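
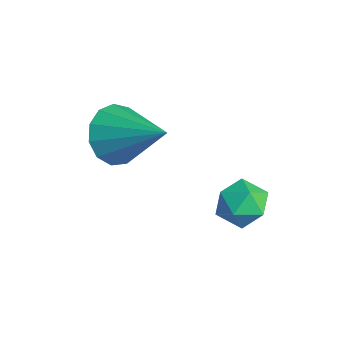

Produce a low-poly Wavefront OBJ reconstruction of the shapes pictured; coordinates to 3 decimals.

v 2.208 1.738 -1.014
v 2.956 1.75 -1.325
v 2.524 0.69 -0.295
v 3.272 0.702 -0.606
v 3.033 1.289 -0.101
v 2.838 1.937 -0.546
v 2.642 0.503 -1.074
v 2.447 1.151 -1.519
v 3.224 0.987 -1.362
v 3.466 1.472 -0.761
v 2.014 0.968 -0.859
v 2.256 1.453 -0.258
v -0.338 -1.006 0.416
v 0.3 -1.441 -0.202
v 1.198 -0.214 1.444
v 0.188 -0.94 -0.42
v -0.092 -0.46 -0.372
v -0.449 -0.153 -0.074
v -0.772 -0.116 0.38
v -0.956 -0.362 0.845
v -0.945 -0.813 1.174
v -0.74 -1.324 1.263
v -0.408 -1.734 1.083
v -0.054 -1.913 0.691
v 0.21 -1.804 0.212
f 1 12 6
f 1 6 2
f 1 2 8
f 1 8 11
f 1 11 12
f 2 6 10
f 6 12 5
f 12 11 3
f 11 8 7
f 8 2 9
f 4 10 5
f 4 5 3
f 4 3 7
f 4 7 9
f 4 9 10
f 5 10 6
f 3 5 12
f 7 3 11
f 9 7 8
f 10 9 2
f 14 13 16
f 14 16 15
f 16 13 17
f 16 17 15
f 17 13 18
f 17 18 15
f 18 13 19
f 18 19 15
f 19 13 20
f 19 20 15
f 20 13 21
f 20 21 15
f 21 13 22
f 21 22 15
f 22 13 23
f 22 23 15
f 23 13 24
f 23 24 15
f 24 13 25
f 24 25 15
f 25 13 14
f 25 14 15



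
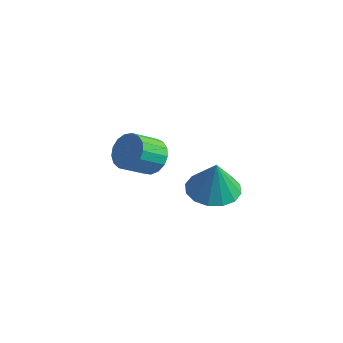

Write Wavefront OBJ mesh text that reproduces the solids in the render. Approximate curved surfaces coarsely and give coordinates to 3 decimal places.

v 1.976 -0.694 1.11
v 2.87 -1.295 0.941
v 2.204 -0.806 2.71
v 3.052 -0.761 0.952
v 2.947 -0.209 1.006
v 2.581 0.212 1.087
v 2.053 0.391 1.175
v 1.505 0.28 1.245
v 1.083 -0.093 1.279
v 0.9 -0.627 1.268
v 1.005 -1.178 1.214
v 1.371 -1.6 1.133
v 1.899 -1.779 1.045
v 2.447 -1.667 0.975
v -2.245 0.837 -0.002
v -1.682 1.117 0.628
v -2.072 0.042 1.453
v -2.635 -0.237 0.822
v -2.046 1.319 0.719
v -2.436 0.244 1.544
v -2.455 1.411 0.645
v -2.845 0.336 1.47
v -2.816 1.371 0.423
v -3.207 0.296 1.248
v -3.047 1.209 0.103
v -3.437 0.134 0.928
v -3.093 0.962 -0.241
v -3.483 -0.113 0.584
v -2.945 0.687 -0.53
v -3.336 -0.388 0.295
v -2.637 0.446 -0.699
v -3.027 -0.629 0.126
v -2.239 0.294 -0.707
v -2.629 -0.781 0.117
v -1.842 0.267 -0.555
v -2.232 -0.807 0.27
v -1.538 0.371 -0.276
v -1.928 -0.704 0.549
v -1.395 0.582 0.066
v -1.785 -0.493 0.891
v -1.447 0.851 0.392
v -1.837 -0.224 1.217
f 2 1 4
f 2 4 3
f 4 1 5
f 4 5 3
f 5 1 6
f 5 6 3
f 6 1 7
f 6 7 3
f 7 1 8
f 7 8 3
f 8 1 9
f 8 9 3
f 9 1 10
f 9 10 3
f 10 1 11
f 10 11 3
f 11 1 12
f 11 12 3
f 12 1 13
f 12 13 3
f 13 1 14
f 13 14 3
f 14 1 2
f 14 2 3
f 16 15 19
f 16 19 17
f 17 19 20
f 17 20 18
f 19 15 21
f 19 21 20
f 20 21 22
f 20 22 18
f 21 15 23
f 21 23 22
f 22 23 24
f 22 24 18
f 23 15 25
f 23 25 24
f 24 25 26
f 24 26 18
f 25 15 27
f 25 27 26
f 26 27 28
f 26 28 18
f 27 15 29
f 27 29 28
f 28 29 30
f 28 30 18
f 29 15 31
f 29 31 30
f 30 31 32
f 30 32 18
f 31 15 33
f 31 33 32
f 32 33 34
f 32 34 18
f 33 15 35
f 33 35 34
f 34 35 36
f 34 36 18
f 35 15 37
f 35 37 36
f 36 37 38
f 36 38 18
f 37 15 39
f 37 39 38
f 38 39 40
f 38 40 18
f 39 15 41
f 39 41 40
f 40 41 42
f 40 42 18
f 41 15 16
f 41 16 42
f 42 16 17
f 42 17 18



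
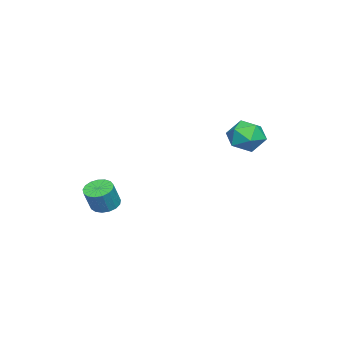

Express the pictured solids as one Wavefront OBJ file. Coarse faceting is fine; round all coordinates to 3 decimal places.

v -1.719 3.815 3.087
v -0.728 3.234 3.22
v -2.672 2.206 3.16
v -1.681 1.625 3.293
v -2.068 2.308 4.141
v -1.48 3.303 4.096
v -1.92 2.137 2.284
v -1.332 3.132 2.239
v -0.852 2.197 2.723
v -0.944 2.303 3.871
v -2.456 3.137 2.509
v -2.548 3.243 3.657
v 1.437 -3.872 -1.318
v 2.109 -4.163 -1.687
v 2.774 -4.299 -0.372
v 2.103 -4.008 -0.002
v 2.168 -3.775 -1.677
v 2.833 -3.912 -0.362
v 2.06 -3.409 -1.584
v 2.725 -3.546 -0.269
v 1.809 -3.149 -1.43
v 2.474 -3.286 -0.115
v 1.473 -3.055 -1.251
v 2.138 -3.192 0.064
v 1.129 -3.148 -1.086
v 1.794 -3.285 0.229
v 0.856 -3.406 -0.975
v 1.521 -3.543 0.34
v 0.715 -3.772 -0.942
v 1.381 -3.908 0.373
v 0.741 -4.16 -0.995
v 1.406 -4.296 0.32
v 0.926 -4.482 -1.122
v 1.591 -4.619 0.193
v 1.228 -4.664 -1.294
v 1.893 -4.801 0.021
v 1.578 -4.665 -1.471
v 2.243 -4.802 -0.156
v 1.896 -4.484 -1.613
v 2.561 -4.621 -0.298
f 1 12 6
f 1 6 2
f 1 2 8
f 1 8 11
f 1 11 12
f 2 6 10
f 6 12 5
f 12 11 3
f 11 8 7
f 8 2 9
f 4 10 5
f 4 5 3
f 4 3 7
f 4 7 9
f 4 9 10
f 5 10 6
f 3 5 12
f 7 3 11
f 9 7 8
f 10 9 2
f 14 13 17
f 14 17 15
f 15 17 18
f 15 18 16
f 17 13 19
f 17 19 18
f 18 19 20
f 18 20 16
f 19 13 21
f 19 21 20
f 20 21 22
f 20 22 16
f 21 13 23
f 21 23 22
f 22 23 24
f 22 24 16
f 23 13 25
f 23 25 24
f 24 25 26
f 24 26 16
f 25 13 27
f 25 27 26
f 26 27 28
f 26 28 16
f 27 13 29
f 27 29 28
f 28 29 30
f 28 30 16
f 29 13 31
f 29 31 30
f 30 31 32
f 30 32 16
f 31 13 33
f 31 33 32
f 32 33 34
f 32 34 16
f 33 13 35
f 33 35 34
f 34 35 36
f 34 36 16
f 35 13 37
f 35 37 36
f 36 37 38
f 36 38 16
f 37 13 39
f 37 39 38
f 38 39 40
f 38 40 16
f 39 13 14
f 39 14 40
f 40 14 15
f 40 15 16



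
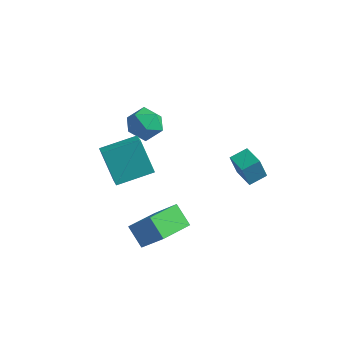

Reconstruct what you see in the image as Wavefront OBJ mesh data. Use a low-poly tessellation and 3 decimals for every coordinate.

v 2.955 2.312 -0.426
v 2.655 2.099 0.769
v 1.937 3.007 -0.558
v 1.637 2.794 0.637
v 3.463 3.106 -0.157
v 3.163 2.893 1.038
v 2.445 3.801 -0.289
v 2.145 3.588 0.906
v -1.554 -2.487 2.088
v -0.926 -3.273 2.741
v -2.544 -2.028 3.594
v -1.916 -2.814 4.247
v -0.324 -1.166 2.493
v 0.304 -1.952 3.146
v -1.314 -0.707 3.999
v -0.686 -1.493 4.652
v -0.266 -3.407 0.036
v 0.93 -3.505 1.471
v 0.19 -1.791 -0.233
v 1.386 -1.889 1.201
v 0.634 -3.791 -0.741
v 1.83 -3.889 0.693
v 1.09 -2.175 -1.011
v 2.286 -2.273 0.424
v -1.469 1.785 3.209
v -0.924 0.966 3.117
v -2.796 0.894 3.263
v -2.251 0.075 3.171
v -2.206 0.607 4.002
v -1.386 1.158 3.969
v -2.334 0.702 2.411
v -1.514 1.253 2.378
v -1.458 0.297 2.623
v -1.379 0.238 3.607
v -2.341 1.622 2.773
v -2.262 1.563 3.757
f 2 4 1
f 5 2 1
f 1 4 3
f 3 5 1
f 2 8 4
f 6 2 5
f 6 8 2
f 4 8 3
f 7 5 3
f 3 8 7
f 7 6 5
f 8 6 7
f 10 12 9
f 13 10 9
f 9 12 11
f 11 13 9
f 10 16 12
f 14 10 13
f 14 16 10
f 12 16 11
f 15 13 11
f 11 16 15
f 15 14 13
f 16 14 15
f 18 20 17
f 21 18 17
f 17 20 19
f 19 21 17
f 18 24 20
f 22 18 21
f 22 24 18
f 20 24 19
f 23 21 19
f 19 24 23
f 23 22 21
f 24 22 23
f 25 36 30
f 25 30 26
f 25 26 32
f 25 32 35
f 25 35 36
f 26 30 34
f 30 36 29
f 36 35 27
f 35 32 31
f 32 26 33
f 28 34 29
f 28 29 27
f 28 27 31
f 28 31 33
f 28 33 34
f 29 34 30
f 27 29 36
f 31 27 35
f 33 31 32
f 34 33 26



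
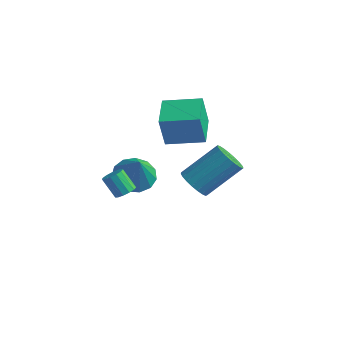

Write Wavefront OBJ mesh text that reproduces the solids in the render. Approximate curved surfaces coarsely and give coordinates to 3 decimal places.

v 0.111 -3.888 -1.844
v 0.412 -3.544 -1.596
v -0.27 -3.587 -0.708
v -0.571 -3.932 -0.956
v 0.211 -3.388 -1.742
v -0.471 -3.432 -0.855
v -0.021 -3.391 -1.921
v -0.703 -3.435 -1.033
v -0.211 -3.552 -2.075
v -0.893 -3.596 -1.188
v -0.299 -3.82 -2.156
v -0.981 -3.863 -1.268
v -0.257 -4.109 -2.137
v -0.939 -4.152 -1.25
v -0.098 -4.328 -2.026
v -0.78 -4.372 -1.138
v 0.128 -4.408 -1.856
v -0.554 -4.451 -0.969
v 0.348 -4.322 -1.683
v -0.334 -4.366 -0.796
v 0.493 -4.099 -1.561
v -0.189 -4.143 -0.673
v 0.517 -3.809 -1.528
v -0.165 -3.852 -0.641
v 2.146 -1.748 -1.644
v 2.875 -2.11 -1.742
v 3.763 -0.694 -0.374
v 3.034 -0.332 -0.276
v 2.879 -1.875 -1.989
v 3.767 -0.458 -0.621
v 2.757 -1.617 -2.176
v 3.644 -0.201 -0.808
v 2.528 -1.383 -2.271
v 3.416 0.034 -0.903
v 2.234 -1.211 -2.257
v 3.122 0.205 -0.889
v 1.924 -1.132 -2.138
v 2.812 0.284 -0.77
v 1.653 -1.16 -1.933
v 2.541 0.256 -0.565
v 1.467 -1.29 -1.678
v 2.355 0.127 -0.31
v 1.399 -1.498 -1.418
v 2.286 -0.082 -0.05
v 1.459 -1.75 -1.196
v 2.347 -0.334 0.172
v 1.639 -2.002 -1.052
v 2.526 -0.586 0.316
v 1.906 -2.21 -1.01
v 2.794 -0.793 0.358
v 2.215 -2.338 -1.078
v 3.102 -0.921 0.29
v 2.511 -2.364 -1.244
v 3.399 -0.947 0.124
v 2.745 -2.283 -1.479
v 3.633 -0.867 -0.111
v -2.028 -0.7 -3.592
v -1.317 -1.203 -4.141
v -1.212 -1.32 -1.968
v -1.104 -0.672 -4.046
v -1.184 -0.15 -3.806
v -1.532 0.198 -3.498
v -2.038 0.261 -3.22
v -2.54 0.018 -3.06
v -2.88 -0.452 -3.069
v -2.949 -1.001 -3.244
v -2.726 -1.455 -3.529
v -2.281 -1.668 -3.834
v -1.756 -1.575 -4.063
v -2.155 1.955 -1.563
v -2.253 1.622 0.091
v -0.597 2.929 -1.275
v -0.695 2.596 0.379
v -1.205 0.504 -1.799
v -1.303 0.171 -0.145
v 0.353 1.478 -1.511
v 0.255 1.145 0.143
f 2 1 5
f 2 5 3
f 3 5 6
f 3 6 4
f 5 1 7
f 5 7 6
f 6 7 8
f 6 8 4
f 7 1 9
f 7 9 8
f 8 9 10
f 8 10 4
f 9 1 11
f 9 11 10
f 10 11 12
f 10 12 4
f 11 1 13
f 11 13 12
f 12 13 14
f 12 14 4
f 13 1 15
f 13 15 14
f 14 15 16
f 14 16 4
f 15 1 17
f 15 17 16
f 16 17 18
f 16 18 4
f 17 1 19
f 17 19 18
f 18 19 20
f 18 20 4
f 19 1 21
f 19 21 20
f 20 21 22
f 20 22 4
f 21 1 23
f 21 23 22
f 22 23 24
f 22 24 4
f 23 1 2
f 23 2 24
f 24 2 3
f 24 3 4
f 26 25 29
f 26 29 27
f 27 29 30
f 27 30 28
f 29 25 31
f 29 31 30
f 30 31 32
f 30 32 28
f 31 25 33
f 31 33 32
f 32 33 34
f 32 34 28
f 33 25 35
f 33 35 34
f 34 35 36
f 34 36 28
f 35 25 37
f 35 37 36
f 36 37 38
f 36 38 28
f 37 25 39
f 37 39 38
f 38 39 40
f 38 40 28
f 39 25 41
f 39 41 40
f 40 41 42
f 40 42 28
f 41 25 43
f 41 43 42
f 42 43 44
f 42 44 28
f 43 25 45
f 43 45 44
f 44 45 46
f 44 46 28
f 45 25 47
f 45 47 46
f 46 47 48
f 46 48 28
f 47 25 49
f 47 49 48
f 48 49 50
f 48 50 28
f 49 25 51
f 49 51 50
f 50 51 52
f 50 52 28
f 51 25 53
f 51 53 52
f 52 53 54
f 52 54 28
f 53 25 55
f 53 55 54
f 54 55 56
f 54 56 28
f 55 25 26
f 55 26 56
f 56 26 27
f 56 27 28
f 58 57 60
f 58 60 59
f 60 57 61
f 60 61 59
f 61 57 62
f 61 62 59
f 62 57 63
f 62 63 59
f 63 57 64
f 63 64 59
f 64 57 65
f 64 65 59
f 65 57 66
f 65 66 59
f 66 57 67
f 66 67 59
f 67 57 68
f 67 68 59
f 68 57 69
f 68 69 59
f 69 57 58
f 69 58 59
f 71 73 70
f 74 71 70
f 70 73 72
f 72 74 70
f 71 77 73
f 75 71 74
f 75 77 71
f 73 77 72
f 76 74 72
f 72 77 76
f 76 75 74
f 77 75 76



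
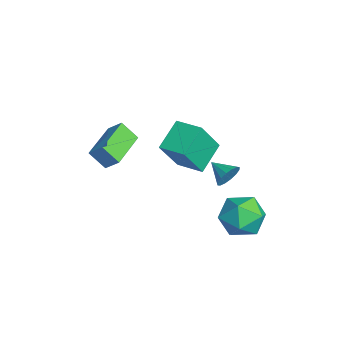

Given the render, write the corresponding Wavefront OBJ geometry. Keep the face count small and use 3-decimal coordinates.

v -1.307 2.813 -1.545
v -0.926 2.611 -1.019
v -2.153 2.227 -1.155
v -1.081 2.908 -0.91
v -1.297 3.179 -0.972
v -1.516 3.352 -1.187
v -1.678 3.38 -1.498
v -1.742 3.257 -1.821
v -1.688 3.014 -2.07
v -1.533 2.718 -2.179
v -1.317 2.446 -2.117
v -1.098 2.274 -1.902
v -0.936 2.245 -1.592
v -0.872 2.369 -1.268
v -1.823 1.395 0.851
v -1.231 0.469 2.582
v -0.845 2.271 0.985
v -0.253 1.345 2.716
v -0.847 0.435 0.004
v -0.255 -0.491 1.735
v 0.131 1.311 0.138
v 0.723 0.385 1.869
v -0.018 3.647 -2.069
v 1.105 3.72 -2.449
v -0.385 2.32 -3.411
v 0.738 2.393 -3.791
v 0.5 1.917 -2.729
v 0.726 2.737 -1.899
v -0.006 3.303 -3.961
v 0.22 4.123 -3.131
v 1.113 3.507 -3.618
v 1.425 2.651 -2.856
v -0.705 3.389 -3.004
v -0.393 2.533 -2.242
v -2.183 -2.474 -0.794
v -2.554 -3.131 0.033
v -3.919 -1.302 -0.643
v -4.291 -1.96 0.184
v -1.769 -1.94 -0.184
v -2.141 -2.598 0.643
v -3.506 -0.769 -0.033
v -3.877 -1.426 0.794
f 2 1 4
f 2 4 3
f 4 1 5
f 4 5 3
f 5 1 6
f 5 6 3
f 6 1 7
f 6 7 3
f 7 1 8
f 7 8 3
f 8 1 9
f 8 9 3
f 9 1 10
f 9 10 3
f 10 1 11
f 10 11 3
f 11 1 12
f 11 12 3
f 12 1 13
f 12 13 3
f 13 1 14
f 13 14 3
f 14 1 2
f 14 2 3
f 16 18 15
f 19 16 15
f 15 18 17
f 17 19 15
f 16 22 18
f 20 16 19
f 20 22 16
f 18 22 17
f 21 19 17
f 17 22 21
f 21 20 19
f 22 20 21
f 23 34 28
f 23 28 24
f 23 24 30
f 23 30 33
f 23 33 34
f 24 28 32
f 28 34 27
f 34 33 25
f 33 30 29
f 30 24 31
f 26 32 27
f 26 27 25
f 26 25 29
f 26 29 31
f 26 31 32
f 27 32 28
f 25 27 34
f 29 25 33
f 31 29 30
f 32 31 24
f 36 38 35
f 39 36 35
f 35 38 37
f 37 39 35
f 36 42 38
f 40 36 39
f 40 42 36
f 38 42 37
f 41 39 37
f 37 42 41
f 41 40 39
f 42 40 41



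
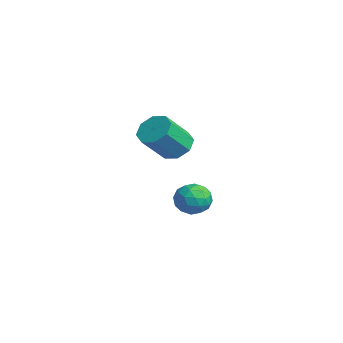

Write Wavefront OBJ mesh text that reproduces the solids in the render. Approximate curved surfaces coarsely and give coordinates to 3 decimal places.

v -1.374 1.715 1.666
v -0.794 1.53 1.301
v -0.445 0.56 2.35
v -1.026 0.745 2.714
v -0.7 1.938 1.648
v -0.352 0.968 2.696
v -1.002 2.215 2.005
v -0.653 1.245 3.053
v -1.521 2.2 2.163
v -1.173 1.23 3.212
v -1.955 1.9 2.03
v -1.606 0.93 3.079
v -2.048 1.492 1.684
v -1.7 0.522 2.732
v -1.747 1.215 1.327
v -1.398 0.245 2.375
v -1.227 1.23 1.168
v -0.879 0.26 2.217
v -3.198 3.737 -1.716
v -2.877 3.534 -2.371
v -3.583 2.586 -1.549
v -3.262 2.383 -2.204
v -2.829 2.573 -1.613
v -2.591 3.285 -1.716
v -3.869 2.835 -2.204
v -3.631 3.547 -2.307
v -3.292 2.977 -2.673
v -2.649 2.815 -2.308
v -3.811 3.305 -1.612
v -3.168 3.143 -1.247
v -3.004 3.736 -2.058
v -3.456 2.384 -1.862
v -3.201 2.495 -1.514
v -3.013 2.376 -1.899
v -2.835 3.59 -1.673
v -2.647 3.471 -2.059
v -2.618 2.906 -1.613
v -3.813 2.649 -1.861
v -3.625 2.53 -2.247
v -3.447 3.744 -2.021
v -3.259 3.625 -2.406
v -3.842 3.214 -2.307
v -3.059 3.29 -2.621
v -3.285 2.614 -2.522
v -3.642 2.879 -2.522
v -3.502 3.297 -2.583
v -2.681 3.195 -2.406
v -2.907 2.518 -2.308
v -2.652 2.63 -1.96
v -2.513 3.048 -2.021
v -2.925 2.867 -2.583
v -3.553 3.602 -1.612
v -3.779 2.925 -1.514
v -3.947 3.072 -1.899
v -3.808 3.49 -1.96
v -3.175 3.506 -1.398
v -3.401 2.83 -1.299
v -2.958 2.823 -1.337
v -2.818 3.241 -1.398
v -3.535 3.253 -1.337
f 2 1 5
f 2 5 3
f 3 5 6
f 3 6 4
f 5 1 7
f 5 7 6
f 6 7 8
f 6 8 4
f 7 1 9
f 7 9 8
f 8 9 10
f 8 10 4
f 9 1 11
f 9 11 10
f 10 11 12
f 10 12 4
f 11 1 13
f 11 13 12
f 12 13 14
f 12 14 4
f 13 1 15
f 13 15 14
f 14 15 16
f 14 16 4
f 15 1 17
f 15 17 16
f 16 17 18
f 16 18 4
f 17 1 2
f 17 2 18
f 18 2 3
f 18 3 4
f 19 56 35
f 56 30 59
f 35 59 24
f 56 59 35
f 19 35 31
f 35 24 36
f 31 36 20
f 35 36 31
f 19 31 40
f 31 20 41
f 40 41 26
f 31 41 40
f 19 40 52
f 40 26 55
f 52 55 29
f 40 55 52
f 19 52 56
f 52 29 60
f 56 60 30
f 52 60 56
f 20 36 47
f 36 24 50
f 47 50 28
f 36 50 47
f 24 59 37
f 59 30 58
f 37 58 23
f 59 58 37
f 30 60 57
f 60 29 53
f 57 53 21
f 60 53 57
f 29 55 54
f 55 26 42
f 54 42 25
f 55 42 54
f 26 41 46
f 41 20 43
f 46 43 27
f 41 43 46
f 22 48 34
f 48 28 49
f 34 49 23
f 48 49 34
f 22 34 32
f 34 23 33
f 32 33 21
f 34 33 32
f 22 32 39
f 32 21 38
f 39 38 25
f 32 38 39
f 22 39 44
f 39 25 45
f 44 45 27
f 39 45 44
f 22 44 48
f 44 27 51
f 48 51 28
f 44 51 48
f 23 49 37
f 49 28 50
f 37 50 24
f 49 50 37
f 21 33 57
f 33 23 58
f 57 58 30
f 33 58 57
f 25 38 54
f 38 21 53
f 54 53 29
f 38 53 54
f 27 45 46
f 45 25 42
f 46 42 26
f 45 42 46
f 28 51 47
f 51 27 43
f 47 43 20
f 51 43 47



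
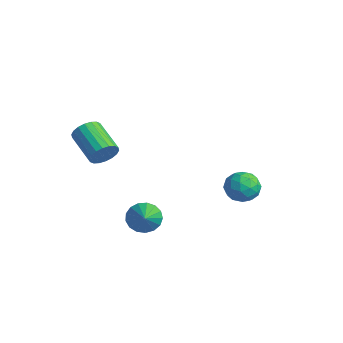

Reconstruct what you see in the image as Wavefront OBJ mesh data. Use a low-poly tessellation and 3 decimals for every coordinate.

v -0.258 -2.45 -2.208
v 0.112 -2.607 -2.841
v 0.978 -3.15 -1.312
v 0.231 -2.281 -2.751
v 0.238 -1.993 -2.536
v 0.132 -1.81 -2.246
v -0.064 -1.774 -1.948
v -0.304 -1.892 -1.709
v -0.534 -2.138 -1.584
v -0.701 -2.456 -1.603
v -0.766 -2.772 -1.76
v -0.715 -3.014 -2.02
v -0.559 -3.127 -2.323
v -0.334 -3.085 -2.6
v -0.092 -2.897 -2.787
v -0.721 3.475 -2.746
v -0.303 3.07 -2.139
v -1.557 2.41 -2.881
v -1.139 2.005 -2.274
v -1.605 2.679 -2.085
v -1.088 3.338 -2.002
v -0.772 2.142 -3.018
v -0.255 2.801 -2.935
v -0.334 2.247 -2.307
v -0.849 2.578 -1.731
v -1.011 2.902 -3.289
v -1.526 3.233 -2.713
v -0.438 3.366 -2.431
v -1.422 2.114 -2.589
v -1.696 2.51 -2.478
v -1.45 2.272 -2.121
v -0.9 3.523 -2.35
v -0.654 3.285 -1.994
v -1.42 3.055 -1.962
v -1.206 2.195 -3.026
v -0.96 1.957 -2.67
v -0.41 3.208 -2.899
v -0.164 2.97 -2.542
v -0.44 2.425 -3.058
v -0.211 2.644 -2.173
v -0.702 2.018 -2.252
v -0.487 2.099 -2.689
v -0.183 2.486 -2.641
v -0.514 2.839 -1.834
v -1.005 2.213 -1.913
v -1.279 2.609 -1.802
v -0.975 2.996 -1.753
v -0.532 2.355 -1.933
v -0.855 3.267 -3.107
v -1.346 2.641 -3.186
v -0.885 2.484 -3.267
v -0.581 2.871 -3.218
v -1.158 3.462 -2.768
v -1.649 2.836 -2.847
v -1.677 2.994 -2.379
v -1.373 3.381 -2.331
v -1.328 3.125 -3.087
v -2.943 -2.7 0.17
v -2.704 -2.336 0.692
v -4.218 -2.315 1.372
v -4.457 -2.68 0.85
v -2.789 -2.123 0.495
v -4.304 -2.102 1.175
v -2.905 -2.024 0.233
v -4.42 -2.004 0.913
v -3.029 -2.06 -0.041
v -4.543 -2.039 0.639
v -3.135 -2.222 -0.273
v -4.65 -2.201 0.407
v -3.204 -2.479 -0.417
v -4.718 -2.458 0.262
v -3.22 -2.78 -0.446
v -4.735 -2.759 0.234
v -3.182 -3.065 -0.352
v -4.696 -3.044 0.328
v -3.096 -3.278 -0.155
v -4.611 -3.257 0.525
v -2.98 -3.376 0.107
v -4.495 -3.356 0.787
v -2.857 -3.341 0.381
v -4.371 -3.32 1.061
v -2.75 -3.179 0.613
v -4.265 -3.158 1.293
v -2.682 -2.922 0.758
v -4.196 -2.901 1.437
v -2.665 -2.621 0.786
v -4.18 -2.6 1.466
f 2 1 4
f 2 4 3
f 4 1 5
f 4 5 3
f 5 1 6
f 5 6 3
f 6 1 7
f 6 7 3
f 7 1 8
f 7 8 3
f 8 1 9
f 8 9 3
f 9 1 10
f 9 10 3
f 10 1 11
f 10 11 3
f 11 1 12
f 11 12 3
f 12 1 13
f 12 13 3
f 13 1 14
f 13 14 3
f 14 1 15
f 14 15 3
f 15 1 2
f 15 2 3
f 16 53 32
f 53 27 56
f 32 56 21
f 53 56 32
f 16 32 28
f 32 21 33
f 28 33 17
f 32 33 28
f 16 28 37
f 28 17 38
f 37 38 23
f 28 38 37
f 16 37 49
f 37 23 52
f 49 52 26
f 37 52 49
f 16 49 53
f 49 26 57
f 53 57 27
f 49 57 53
f 17 33 44
f 33 21 47
f 44 47 25
f 33 47 44
f 21 56 34
f 56 27 55
f 34 55 20
f 56 55 34
f 27 57 54
f 57 26 50
f 54 50 18
f 57 50 54
f 26 52 51
f 52 23 39
f 51 39 22
f 52 39 51
f 23 38 43
f 38 17 40
f 43 40 24
f 38 40 43
f 19 45 31
f 45 25 46
f 31 46 20
f 45 46 31
f 19 31 29
f 31 20 30
f 29 30 18
f 31 30 29
f 19 29 36
f 29 18 35
f 36 35 22
f 29 35 36
f 19 36 41
f 36 22 42
f 41 42 24
f 36 42 41
f 19 41 45
f 41 24 48
f 45 48 25
f 41 48 45
f 20 46 34
f 46 25 47
f 34 47 21
f 46 47 34
f 18 30 54
f 30 20 55
f 54 55 27
f 30 55 54
f 22 35 51
f 35 18 50
f 51 50 26
f 35 50 51
f 24 42 43
f 42 22 39
f 43 39 23
f 42 39 43
f 25 48 44
f 48 24 40
f 44 40 17
f 48 40 44
f 59 58 62
f 59 62 60
f 60 62 63
f 60 63 61
f 62 58 64
f 62 64 63
f 63 64 65
f 63 65 61
f 64 58 66
f 64 66 65
f 65 66 67
f 65 67 61
f 66 58 68
f 66 68 67
f 67 68 69
f 67 69 61
f 68 58 70
f 68 70 69
f 69 70 71
f 69 71 61
f 70 58 72
f 70 72 71
f 71 72 73
f 71 73 61
f 72 58 74
f 72 74 73
f 73 74 75
f 73 75 61
f 74 58 76
f 74 76 75
f 75 76 77
f 75 77 61
f 76 58 78
f 76 78 77
f 77 78 79
f 77 79 61
f 78 58 80
f 78 80 79
f 79 80 81
f 79 81 61
f 80 58 82
f 80 82 81
f 81 82 83
f 81 83 61
f 82 58 84
f 82 84 83
f 83 84 85
f 83 85 61
f 84 58 86
f 84 86 85
f 85 86 87
f 85 87 61
f 86 58 59
f 86 59 87
f 87 59 60
f 87 60 61



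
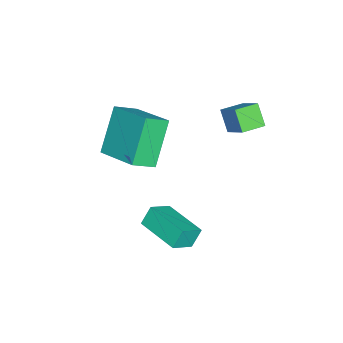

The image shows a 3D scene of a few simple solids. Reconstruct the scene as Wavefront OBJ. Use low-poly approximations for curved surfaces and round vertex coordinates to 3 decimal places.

v 1.043 1.121 0.612
v 0.609 0.718 1.355
v 0.376 1.737 0.558
v -0.058 1.335 1.301
v 1.618 1.805 1.319
v 1.184 1.403 2.062
v 0.951 2.422 1.265
v 0.517 2.019 2.008
v 2.001 -3.216 -0.966
v 0.797 -3.117 0.603
v 1.376 -2.584 -1.485
v 0.172 -2.485 0.084
v 2.988 -1.695 -0.304
v 1.784 -1.596 1.265
v 2.363 -1.063 -0.823
v 1.159 -0.964 0.746
v 3.405 -1.258 -3.149
v 3.047 -1.018 -2.464
v 2.662 -0.82 -3.692
v 2.303 -0.58 -3.007
v 4.297 0.2 -3.193
v 3.938 0.44 -2.508
v 3.553 0.638 -3.736
v 3.195 0.878 -3.051
f 2 4 1
f 5 2 1
f 1 4 3
f 3 5 1
f 2 8 4
f 6 2 5
f 6 8 2
f 4 8 3
f 7 5 3
f 3 8 7
f 7 6 5
f 8 6 7
f 10 12 9
f 13 10 9
f 9 12 11
f 11 13 9
f 10 16 12
f 14 10 13
f 14 16 10
f 12 16 11
f 15 13 11
f 11 16 15
f 15 14 13
f 16 14 15
f 18 20 17
f 21 18 17
f 17 20 19
f 19 21 17
f 18 24 20
f 22 18 21
f 22 24 18
f 20 24 19
f 23 21 19
f 19 24 23
f 23 22 21
f 24 22 23



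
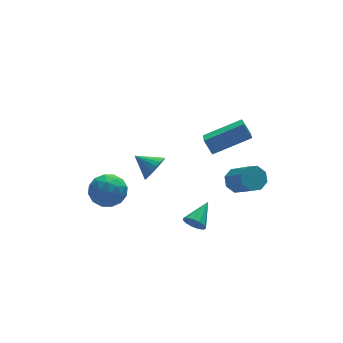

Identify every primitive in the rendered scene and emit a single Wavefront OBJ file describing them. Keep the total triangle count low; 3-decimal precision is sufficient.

v 1.918 -1.481 2.185
v 1.397 -3.056 3.111
v 1.66 -0.983 2.888
v 1.139 -2.558 3.814
v 3.901 -1.642 3.026
v 3.38 -3.217 3.952
v 3.643 -1.144 3.729
v 3.122 -2.719 4.655
v 0.92 -1.858 -3.142
v 1.356 -2.056 -3.581
v 2 -0.902 -2.498
v 1.187 -1.767 -3.727
v 0.933 -1.506 -3.688
v 0.675 -1.357 -3.475
v 0.494 -1.367 -3.157
v 0.449 -1.533 -2.833
v 0.553 -1.803 -2.608
v 0.773 -2.09 -2.552
v 1.041 -2.303 -2.684
v 1.269 -2.375 -2.96
v 1.387 -2.283 -3.295
v 3.443 -1.291 -0.864
v 3.807 -0.795 -0.401
v 4.142 -2.113 0.747
v 3.777 -2.609 0.284
v 3.232 -0.836 -0.28
v 3.566 -2.154 0.868
v 2.78 -1.143 -0.501
v 3.115 -2.461 0.647
v 2.716 -1.537 -0.935
v 3.051 -2.855 0.214
v 3.078 -1.787 -1.327
v 3.413 -3.105 -0.179
v 3.654 -1.746 -1.448
v 3.988 -3.064 -0.3
v 4.105 -1.439 -1.227
v 4.44 -2.757 -0.079
v 4.169 -1.045 -0.794
v 4.504 -2.363 0.355
v -3.072 1.973 -1.576
v -2.235 1.52 -1.081
v -3.165 0.62 -2.659
v -2.328 0.167 -2.164
v -3.27 0.251 -1.657
v -3.213 1.088 -0.988
v -2.187 1.052 -2.752
v -2.13 1.889 -2.083
v -1.689 0.951 -1.807
v -2.358 0.455 -1.131
v -3.042 1.685 -2.609
v -3.711 1.189 -1.933
v -2.645 1.865 -1.234
v -2.755 0.275 -2.506
v -3.308 0.324 -2.209
v -2.817 0.058 -1.918
v -3.22 1.611 -1.179
v -2.728 1.345 -0.888
v -3.336 0.599 -1.227
v -2.672 0.795 -2.852
v -2.18 0.529 -2.561
v -2.583 2.082 -1.822
v -2.092 1.816 -1.531
v -2.064 1.541 -2.513
v -1.833 1.264 -1.37
v -1.887 0.469 -2.006
v -1.804 0.99 -2.351
v -1.771 1.481 -1.958
v -2.226 0.973 -0.972
v -2.281 0.178 -1.608
v -2.834 0.228 -1.311
v -2.8 0.719 -0.918
v -1.905 0.639 -1.399
v -3.119 1.962 -2.132
v -3.174 1.167 -2.768
v -2.6 1.421 -2.822
v -2.566 1.912 -2.429
v -3.513 1.671 -1.734
v -3.567 0.876 -2.37
v -3.629 0.659 -1.782
v -3.596 1.15 -1.389
v -3.495 1.501 -2.341
v -0.982 -1.398 1.351
v -0.389 -1.188 1.862
v -1.758 -0.562 1.909
v -0.342 -0.96 1.586
v -0.421 -0.819 1.264
v -0.612 -0.793 0.959
v -0.876 -0.887 0.732
v -1.16 -1.082 0.627
v -1.41 -1.339 0.666
v -1.574 -1.608 0.841
v -1.621 -1.836 1.116
v -1.542 -1.977 1.439
v -1.351 -2.003 1.743
v -1.087 -1.909 1.971
v -0.803 -1.714 2.075
v -0.553 -1.457 2.036
f 2 4 1
f 5 2 1
f 1 4 3
f 3 5 1
f 2 8 4
f 6 2 5
f 6 8 2
f 4 8 3
f 7 5 3
f 3 8 7
f 7 6 5
f 8 6 7
f 10 9 12
f 10 12 11
f 12 9 13
f 12 13 11
f 13 9 14
f 13 14 11
f 14 9 15
f 14 15 11
f 15 9 16
f 15 16 11
f 16 9 17
f 16 17 11
f 17 9 18
f 17 18 11
f 18 9 19
f 18 19 11
f 19 9 20
f 19 20 11
f 20 9 21
f 20 21 11
f 21 9 10
f 21 10 11
f 23 22 26
f 23 26 24
f 24 26 27
f 24 27 25
f 26 22 28
f 26 28 27
f 27 28 29
f 27 29 25
f 28 22 30
f 28 30 29
f 29 30 31
f 29 31 25
f 30 22 32
f 30 32 31
f 31 32 33
f 31 33 25
f 32 22 34
f 32 34 33
f 33 34 35
f 33 35 25
f 34 22 36
f 34 36 35
f 35 36 37
f 35 37 25
f 36 22 38
f 36 38 37
f 37 38 39
f 37 39 25
f 38 22 23
f 38 23 39
f 39 23 24
f 39 24 25
f 40 77 56
f 77 51 80
f 56 80 45
f 77 80 56
f 40 56 52
f 56 45 57
f 52 57 41
f 56 57 52
f 40 52 61
f 52 41 62
f 61 62 47
f 52 62 61
f 40 61 73
f 61 47 76
f 73 76 50
f 61 76 73
f 40 73 77
f 73 50 81
f 77 81 51
f 73 81 77
f 41 57 68
f 57 45 71
f 68 71 49
f 57 71 68
f 45 80 58
f 80 51 79
f 58 79 44
f 80 79 58
f 51 81 78
f 81 50 74
f 78 74 42
f 81 74 78
f 50 76 75
f 76 47 63
f 75 63 46
f 76 63 75
f 47 62 67
f 62 41 64
f 67 64 48
f 62 64 67
f 43 69 55
f 69 49 70
f 55 70 44
f 69 70 55
f 43 55 53
f 55 44 54
f 53 54 42
f 55 54 53
f 43 53 60
f 53 42 59
f 60 59 46
f 53 59 60
f 43 60 65
f 60 46 66
f 65 66 48
f 60 66 65
f 43 65 69
f 65 48 72
f 69 72 49
f 65 72 69
f 44 70 58
f 70 49 71
f 58 71 45
f 70 71 58
f 42 54 78
f 54 44 79
f 78 79 51
f 54 79 78
f 46 59 75
f 59 42 74
f 75 74 50
f 59 74 75
f 48 66 67
f 66 46 63
f 67 63 47
f 66 63 67
f 49 72 68
f 72 48 64
f 68 64 41
f 72 64 68
f 83 82 85
f 83 85 84
f 85 82 86
f 85 86 84
f 86 82 87
f 86 87 84
f 87 82 88
f 87 88 84
f 88 82 89
f 88 89 84
f 89 82 90
f 89 90 84
f 90 82 91
f 90 91 84
f 91 82 92
f 91 92 84
f 92 82 93
f 92 93 84
f 93 82 94
f 93 94 84
f 94 82 95
f 94 95 84
f 95 82 96
f 95 96 84
f 96 82 97
f 96 97 84
f 97 82 83
f 97 83 84



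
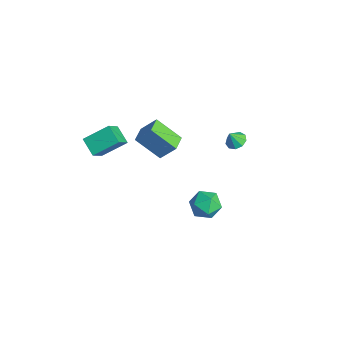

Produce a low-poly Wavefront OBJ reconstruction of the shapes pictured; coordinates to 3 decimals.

v -0.005 3.326 1.224
v 0.685 3.419 1.295
v -0.035 2.874 2.116
v 0.45 3.794 1.477
v 0.001 3.95 1.54
v -0.45 3.814 1.456
v -0.693 3.449 1.263
v -0.613 3.026 1.052
v -0.249 2.744 0.921
v 0.229 2.734 0.933
v 0.598 3 1.08
v -4.13 0.517 -2.258
v -5.299 -0.661 -0.906
v -3.517 1.335 -1.015
v -4.685 0.158 0.337
v -3.235 -0.278 -2.177
v -4.403 -1.455 -0.825
v -2.621 0.541 -0.934
v -3.79 -0.637 0.418
v 3.587 0.247 0.866
v 4.566 0.138 0.469
v 3.194 -1.338 0.331
v 4.173 -1.447 -0.066
v 4.027 -1.41 0.986
v 4.27 -0.43 1.316
v 3.49 -0.77 -0.516
v 3.733 0.21 -0.186
v 4.506 -0.491 -0.385
v 4.838 -0.886 0.543
v 2.922 -0.314 0.257
v 3.254 -0.709 1.185
v -3.564 -4.037 -0.486
v -4.721 -4.19 0.153
v -3.252 -2.443 0.461
v -4.408 -2.596 1.1
v -2.732 -4.964 0.8
v -3.888 -5.117 1.439
v -2.419 -3.37 1.747
v -3.576 -3.523 2.386
f 2 1 4
f 2 4 3
f 4 1 5
f 4 5 3
f 5 1 6
f 5 6 3
f 6 1 7
f 6 7 3
f 7 1 8
f 7 8 3
f 8 1 9
f 8 9 3
f 9 1 10
f 9 10 3
f 10 1 11
f 10 11 3
f 11 1 2
f 11 2 3
f 13 15 12
f 16 13 12
f 12 15 14
f 14 16 12
f 13 19 15
f 17 13 16
f 17 19 13
f 15 19 14
f 18 16 14
f 14 19 18
f 18 17 16
f 19 17 18
f 20 31 25
f 20 25 21
f 20 21 27
f 20 27 30
f 20 30 31
f 21 25 29
f 25 31 24
f 31 30 22
f 30 27 26
f 27 21 28
f 23 29 24
f 23 24 22
f 23 22 26
f 23 26 28
f 23 28 29
f 24 29 25
f 22 24 31
f 26 22 30
f 28 26 27
f 29 28 21
f 33 35 32
f 36 33 32
f 32 35 34
f 34 36 32
f 33 39 35
f 37 33 36
f 37 39 33
f 35 39 34
f 38 36 34
f 34 39 38
f 38 37 36
f 39 37 38



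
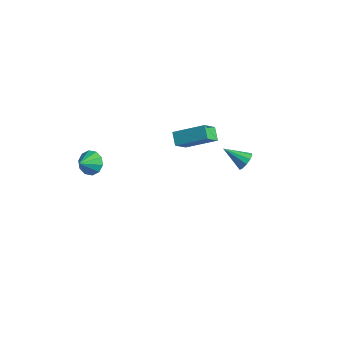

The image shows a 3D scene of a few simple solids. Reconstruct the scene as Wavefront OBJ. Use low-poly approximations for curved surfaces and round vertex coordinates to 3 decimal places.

v 3.069 2.349 0.128
v 3.419 2.317 0.627
v 1.931 1.791 0.892
v 3.251 2.655 0.624
v 3.014 2.876 0.431
v 2.798 2.896 0.123
v 2.685 2.707 -0.183
v 2.719 2.381 -0.37
v 2.887 2.044 -0.367
v 3.124 1.823 -0.175
v 3.341 1.803 0.134
v 3.453 1.992 0.44
v -2.231 2.377 -2.313
v -2.86 2.806 -1.816
v -2.35 3.37 -3.321
v -2.979 3.799 -2.823
v -0.781 3.461 -1.417
v -1.41 3.89 -0.919
v -0.9 4.454 -2.424
v -1.529 4.883 -1.927
v -3.03 -3.359 -0.136
v -2.291 -3.151 0.05
v -2.95 -4.261 0.556
v -2.592 -2.935 0.367
v -3.061 -2.88 0.492
v -3.518 -3.009 0.377
v -3.788 -3.271 0.066
v -3.769 -3.567 -0.322
v -3.467 -3.783 -0.639
v -2.998 -3.837 -0.764
v -2.541 -3.709 -0.649
v -2.271 -3.447 -0.338
f 2 1 4
f 2 4 3
f 4 1 5
f 4 5 3
f 5 1 6
f 5 6 3
f 6 1 7
f 6 7 3
f 7 1 8
f 7 8 3
f 8 1 9
f 8 9 3
f 9 1 10
f 9 10 3
f 10 1 11
f 10 11 3
f 11 1 12
f 11 12 3
f 12 1 2
f 12 2 3
f 14 16 13
f 17 14 13
f 13 16 15
f 15 17 13
f 14 20 16
f 18 14 17
f 18 20 14
f 16 20 15
f 19 17 15
f 15 20 19
f 19 18 17
f 20 18 19
f 22 21 24
f 22 24 23
f 24 21 25
f 24 25 23
f 25 21 26
f 25 26 23
f 26 21 27
f 26 27 23
f 27 21 28
f 27 28 23
f 28 21 29
f 28 29 23
f 29 21 30
f 29 30 23
f 30 21 31
f 30 31 23
f 31 21 32
f 31 32 23
f 32 21 22
f 32 22 23



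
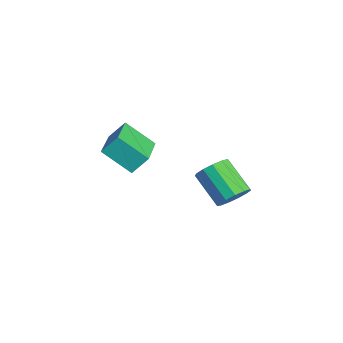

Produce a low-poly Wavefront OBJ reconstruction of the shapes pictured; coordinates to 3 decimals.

v -2.283 -3.878 2.887
v -2.226 -3.261 3.594
v -1.713 -2.873 1.963
v -1.656 -2.256 2.669
v -0.524 -4.504 3.291
v -0.467 -3.887 3.997
v 0.046 -3.499 2.366
v 0.103 -2.882 3.073
v -2.744 1.09 -1.636
v -2.208 0.976 -1.094
v -3.401 0.375 -0.043
v -3.936 0.49 -0.584
v -2.358 1.378 -1.035
v -3.551 0.778 0.017
v -2.631 1.69 -1.166
v -3.824 1.089 -0.114
v -2.939 1.811 -1.446
v -4.132 1.21 -0.394
v -3.185 1.703 -1.787
v -4.378 1.102 -0.735
v -3.291 1.401 -2.08
v -4.484 0.8 -1.028
v -3.223 1 -2.231
v -4.416 0.399 -1.18
v -3.003 0.628 -2.194
v -4.196 0.027 -1.142
v -2.701 0.403 -1.98
v -3.893 -0.198 -0.928
v -2.412 0.396 -1.656
v -3.604 -0.205 -0.604
v -2.228 0.609 -1.326
v -3.421 0.009 -0.274
f 2 4 1
f 5 2 1
f 1 4 3
f 3 5 1
f 2 8 4
f 6 2 5
f 6 8 2
f 4 8 3
f 7 5 3
f 3 8 7
f 7 6 5
f 8 6 7
f 10 9 13
f 10 13 11
f 11 13 14
f 11 14 12
f 13 9 15
f 13 15 14
f 14 15 16
f 14 16 12
f 15 9 17
f 15 17 16
f 16 17 18
f 16 18 12
f 17 9 19
f 17 19 18
f 18 19 20
f 18 20 12
f 19 9 21
f 19 21 20
f 20 21 22
f 20 22 12
f 21 9 23
f 21 23 22
f 22 23 24
f 22 24 12
f 23 9 25
f 23 25 24
f 24 25 26
f 24 26 12
f 25 9 27
f 25 27 26
f 26 27 28
f 26 28 12
f 27 9 29
f 27 29 28
f 28 29 30
f 28 30 12
f 29 9 31
f 29 31 30
f 30 31 32
f 30 32 12
f 31 9 10
f 31 10 32
f 32 10 11
f 32 11 12



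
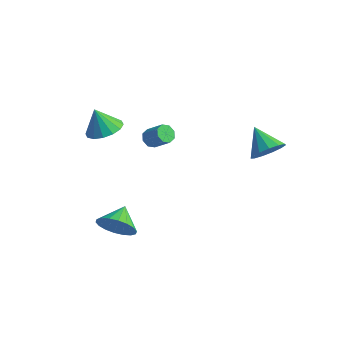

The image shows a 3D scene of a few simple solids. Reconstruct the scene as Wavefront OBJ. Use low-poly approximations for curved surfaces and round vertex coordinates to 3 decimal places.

v -2.869 -1.517 1.353
v -2.339 -2.354 1.55
v -3.431 -1.563 2.667
v -2.029 -1.96 1.697
v -1.944 -1.447 1.751
v -2.107 -0.953 1.698
v -2.474 -0.61 1.553
v -2.947 -0.51 1.354
v -3.399 -0.681 1.155
v -3.71 -1.075 1.009
v -3.795 -1.588 0.955
v -3.632 -2.082 1.008
v -3.265 -2.425 1.153
v -2.792 -2.524 1.351
v 3.954 3.005 -0.377
v 4.289 2.495 0.402
v 2.726 3.595 0.537
v 4.541 2.993 0.419
v 4.607 3.494 0.184
v 4.465 3.84 -0.23
v 4.16 3.922 -0.69
v 3.791 3.712 -1.051
v 3.473 3.278 -1.198
v 3.307 2.757 -1.085
v 3.347 2.316 -0.747
v 3.58 2.093 -0.291
v 3.931 2.16 0.137
v -0.86 -3.463 -4
v -0.092 -3.587 -3.237
v -1.18 -2.237 -3.48
v 0.148 -3.371 -3.598
v 0.19 -3.174 -4.039
v 0.023 -3.033 -4.472
v -0.319 -2.978 -4.812
v -0.768 -3.019 -4.991
v -1.235 -3.148 -4.974
v -1.629 -3.339 -4.763
v -1.869 -3.555 -4.402
v -1.911 -3.753 -3.961
v -1.744 -3.893 -3.528
v -1.402 -3.948 -3.188
v -0.953 -3.908 -3.009
v -0.486 -3.779 -3.026
v -3.36 3.206 -3.159
v -2.978 3 -3.574
v -2.019 3.008 -2.696
v -2.4 3.214 -2.281
v -2.994 3.459 -3.561
v -2.034 3.467 -2.684
v -3.223 3.77 -3.313
v -2.264 3.778 -2.436
v -3.533 3.75 -2.974
v -2.573 3.758 -2.097
v -3.741 3.412 -2.744
v -2.782 3.42 -1.866
v -3.726 2.953 -2.756
v -2.766 2.961 -1.879
v -3.496 2.642 -3.004
v -2.537 2.65 -2.127
v -3.187 2.662 -3.343
v -2.227 2.67 -2.466
f 2 1 4
f 2 4 3
f 4 1 5
f 4 5 3
f 5 1 6
f 5 6 3
f 6 1 7
f 6 7 3
f 7 1 8
f 7 8 3
f 8 1 9
f 8 9 3
f 9 1 10
f 9 10 3
f 10 1 11
f 10 11 3
f 11 1 12
f 11 12 3
f 12 1 13
f 12 13 3
f 13 1 14
f 13 14 3
f 14 1 2
f 14 2 3
f 16 15 18
f 16 18 17
f 18 15 19
f 18 19 17
f 19 15 20
f 19 20 17
f 20 15 21
f 20 21 17
f 21 15 22
f 21 22 17
f 22 15 23
f 22 23 17
f 23 15 24
f 23 24 17
f 24 15 25
f 24 25 17
f 25 15 26
f 25 26 17
f 26 15 27
f 26 27 17
f 27 15 16
f 27 16 17
f 29 28 31
f 29 31 30
f 31 28 32
f 31 32 30
f 32 28 33
f 32 33 30
f 33 28 34
f 33 34 30
f 34 28 35
f 34 35 30
f 35 28 36
f 35 36 30
f 36 28 37
f 36 37 30
f 37 28 38
f 37 38 30
f 38 28 39
f 38 39 30
f 39 28 40
f 39 40 30
f 40 28 41
f 40 41 30
f 41 28 42
f 41 42 30
f 42 28 43
f 42 43 30
f 43 28 29
f 43 29 30
f 45 44 48
f 45 48 46
f 46 48 49
f 46 49 47
f 48 44 50
f 48 50 49
f 49 50 51
f 49 51 47
f 50 44 52
f 50 52 51
f 51 52 53
f 51 53 47
f 52 44 54
f 52 54 53
f 53 54 55
f 53 55 47
f 54 44 56
f 54 56 55
f 55 56 57
f 55 57 47
f 56 44 58
f 56 58 57
f 57 58 59
f 57 59 47
f 58 44 60
f 58 60 59
f 59 60 61
f 59 61 47
f 60 44 45
f 60 45 61
f 61 45 46
f 61 46 47



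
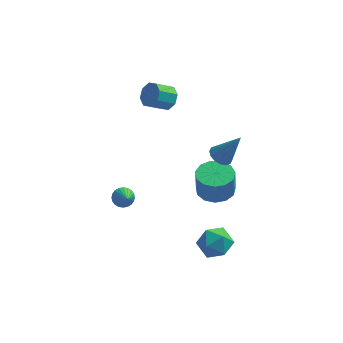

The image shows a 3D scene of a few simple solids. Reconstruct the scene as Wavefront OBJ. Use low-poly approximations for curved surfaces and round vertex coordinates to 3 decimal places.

v -3.147 -0.919 -2.148
v -2.759 -0.532 -1.882
v -2.773 -2.061 -1.032
v -2.96 -0.483 -1.765
v -3.19 -0.501 -1.707
v -3.414 -0.583 -1.715
v -3.596 -0.716 -1.79
v -3.711 -0.88 -1.919
v -3.739 -1.05 -2.083
v -3.678 -1.2 -2.257
v -3.535 -1.307 -2.415
v -3.333 -1.356 -2.532
v -3.103 -1.338 -2.59
v -2.88 -1.256 -2.582
v -2.697 -1.123 -2.507
v -2.583 -0.959 -2.378
v -2.555 -0.789 -2.214
v -2.616 -0.639 -2.039
v 1.879 -0.971 2.007
v 2.393 -1.285 1.692
v 2.861 -0.989 3.633
v 2.46 -0.941 1.656
v 2.371 -0.605 1.713
v 2.151 -0.367 1.85
v 1.857 -0.291 2.028
v 1.569 -0.397 2.201
v 1.364 -0.656 2.322
v 1.297 -1 2.358
v 1.386 -1.336 2.301
v 1.607 -1.574 2.164
v 1.9 -1.65 1.986
v 2.188 -1.544 1.813
v 1.637 -0.775 -1.144
v 2.59 -1.165 -1.141
v 2.556 -1.236 0.307
v 1.603 -0.845 0.304
v 2.649 -0.589 -1.111
v 2.616 -0.659 0.337
v 2.387 -0.071 -1.092
v 2.354 -0.142 0.356
v 1.887 0.223 -1.089
v 1.853 0.152 0.359
v 1.307 0.2 -1.104
v 1.274 0.13 0.344
v 0.832 -0.132 -1.131
v 0.799 -0.202 0.317
v 0.613 -0.668 -1.163
v 0.579 -0.739 0.285
v 0.718 -1.238 -1.188
v 0.684 -1.309 0.26
v 1.115 -1.661 -1.199
v 1.082 -1.732 0.248
v 1.678 -1.803 -1.193
v 1.644 -1.873 0.255
v 2.228 -1.618 -1.171
v 2.194 -1.689 0.276
v -1.133 2.484 3.229
v -0.83 2.822 3.851
v -1.704 2.315 4.553
v -2.007 1.976 3.931
v -1.237 3.157 3.587
v -2.111 2.65 4.289
v -1.583 3.098 3.114
v -2.456 2.591 3.815
v -1.665 2.679 2.708
v -2.539 2.171 3.409
v -1.436 2.145 2.607
v -2.31 1.638 3.309
v -1.029 1.81 2.871
v -1.903 1.303 3.573
v -0.684 1.869 3.345
v -1.557 1.362 4.046
v -0.601 2.289 3.751
v -1.475 1.781 4.452
v 1.279 -2.32 -3.214
v 2.181 -2.39 -3.708
v 1.419 -3.91 -2.732
v 2.321 -3.98 -3.226
v 2.241 -3.397 -2.38
v 2.154 -2.414 -2.678
v 1.446 -3.886 -3.762
v 1.359 -2.903 -4.06
v 2.284 -3.358 -4.047
v 2.775 -3.056 -3.193
v 0.825 -3.244 -3.247
v 1.316 -2.942 -2.393
f 2 1 4
f 2 4 3
f 4 1 5
f 4 5 3
f 5 1 6
f 5 6 3
f 6 1 7
f 6 7 3
f 7 1 8
f 7 8 3
f 8 1 9
f 8 9 3
f 9 1 10
f 9 10 3
f 10 1 11
f 10 11 3
f 11 1 12
f 11 12 3
f 12 1 13
f 12 13 3
f 13 1 14
f 13 14 3
f 14 1 15
f 14 15 3
f 15 1 16
f 15 16 3
f 16 1 17
f 16 17 3
f 17 1 18
f 17 18 3
f 18 1 2
f 18 2 3
f 20 19 22
f 20 22 21
f 22 19 23
f 22 23 21
f 23 19 24
f 23 24 21
f 24 19 25
f 24 25 21
f 25 19 26
f 25 26 21
f 26 19 27
f 26 27 21
f 27 19 28
f 27 28 21
f 28 19 29
f 28 29 21
f 29 19 30
f 29 30 21
f 30 19 31
f 30 31 21
f 31 19 32
f 31 32 21
f 32 19 20
f 32 20 21
f 34 33 37
f 34 37 35
f 35 37 38
f 35 38 36
f 37 33 39
f 37 39 38
f 38 39 40
f 38 40 36
f 39 33 41
f 39 41 40
f 40 41 42
f 40 42 36
f 41 33 43
f 41 43 42
f 42 43 44
f 42 44 36
f 43 33 45
f 43 45 44
f 44 45 46
f 44 46 36
f 45 33 47
f 45 47 46
f 46 47 48
f 46 48 36
f 47 33 49
f 47 49 48
f 48 49 50
f 48 50 36
f 49 33 51
f 49 51 50
f 50 51 52
f 50 52 36
f 51 33 53
f 51 53 52
f 52 53 54
f 52 54 36
f 53 33 55
f 53 55 54
f 54 55 56
f 54 56 36
f 55 33 34
f 55 34 56
f 56 34 35
f 56 35 36
f 58 57 61
f 58 61 59
f 59 61 62
f 59 62 60
f 61 57 63
f 61 63 62
f 62 63 64
f 62 64 60
f 63 57 65
f 63 65 64
f 64 65 66
f 64 66 60
f 65 57 67
f 65 67 66
f 66 67 68
f 66 68 60
f 67 57 69
f 67 69 68
f 68 69 70
f 68 70 60
f 69 57 71
f 69 71 70
f 70 71 72
f 70 72 60
f 71 57 73
f 71 73 72
f 72 73 74
f 72 74 60
f 73 57 58
f 73 58 74
f 74 58 59
f 74 59 60
f 75 86 80
f 75 80 76
f 75 76 82
f 75 82 85
f 75 85 86
f 76 80 84
f 80 86 79
f 86 85 77
f 85 82 81
f 82 76 83
f 78 84 79
f 78 79 77
f 78 77 81
f 78 81 83
f 78 83 84
f 79 84 80
f 77 79 86
f 81 77 85
f 83 81 82
f 84 83 76



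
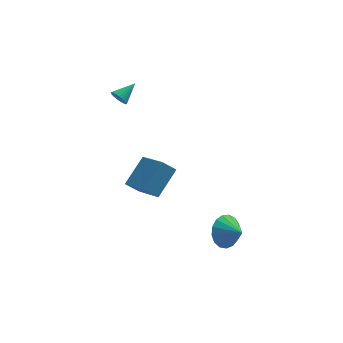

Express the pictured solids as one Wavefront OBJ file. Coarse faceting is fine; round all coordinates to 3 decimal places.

v -1.583 1.603 3.228
v -1.31 1.648 2.753
v -0.677 2.277 3.812
v -1.435 1.823 2.746
v -1.583 1.963 2.813
v -1.73 2.049 2.942
v -1.855 2.067 3.116
v -1.939 2.015 3.306
v -1.968 1.899 3.485
v -1.939 1.739 3.625
v -1.855 1.558 3.704
v -1.73 1.384 3.711
v -1.582 1.243 3.644
v -1.435 1.157 3.514
v -1.31 1.139 3.341
v -1.226 1.192 3.15
v -1.197 1.307 2.972
v -1.226 1.467 2.832
v 0.21 -0.742 -2.971
v -0.532 -0.804 -2.244
v -0.659 0.794 -3.727
v -1.4 0.733 -3
v 1.26 0.427 -1.8
v 0.519 0.366 -1.073
v 0.392 1.964 -2.556
v -0.35 1.902 -1.829
v 3.399 -3.307 -3.818
v 4.032 -3.233 -4.627
v 4.121 -4.053 -3.322
v 4.189 -2.879 -4.323
v 4.164 -2.623 -3.902
v 3.965 -2.523 -3.462
v 3.636 -2.603 -3.104
v 3.253 -2.845 -2.909
v 2.903 -3.192 -2.923
v 2.667 -3.566 -3.141
v 2.599 -3.88 -3.515
v 2.714 -4.063 -3.958
v 2.986 -4.073 -4.369
v 3.353 -3.908 -4.654
v 3.73 -3.605 -4.747
f 2 1 4
f 2 4 3
f 4 1 5
f 4 5 3
f 5 1 6
f 5 6 3
f 6 1 7
f 6 7 3
f 7 1 8
f 7 8 3
f 8 1 9
f 8 9 3
f 9 1 10
f 9 10 3
f 10 1 11
f 10 11 3
f 11 1 12
f 11 12 3
f 12 1 13
f 12 13 3
f 13 1 14
f 13 14 3
f 14 1 15
f 14 15 3
f 15 1 16
f 15 16 3
f 16 1 17
f 16 17 3
f 17 1 18
f 17 18 3
f 18 1 2
f 18 2 3
f 20 22 19
f 23 20 19
f 19 22 21
f 21 23 19
f 20 26 22
f 24 20 23
f 24 26 20
f 22 26 21
f 25 23 21
f 21 26 25
f 25 24 23
f 26 24 25
f 28 27 30
f 28 30 29
f 30 27 31
f 30 31 29
f 31 27 32
f 31 32 29
f 32 27 33
f 32 33 29
f 33 27 34
f 33 34 29
f 34 27 35
f 34 35 29
f 35 27 36
f 35 36 29
f 36 27 37
f 36 37 29
f 37 27 38
f 37 38 29
f 38 27 39
f 38 39 29
f 39 27 40
f 39 40 29
f 40 27 41
f 40 41 29
f 41 27 28
f 41 28 29



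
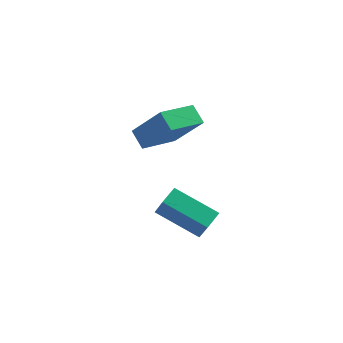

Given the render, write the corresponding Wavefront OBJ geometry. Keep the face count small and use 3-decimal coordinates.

v 1.734 -1.273 1.192
v 1.248 -0.643 1.781
v 2.93 0.046 0.767
v 2.444 0.676 1.356
v 2.956 -1.856 2.824
v 2.47 -1.226 3.413
v 4.152 -0.537 2.399
v 3.666 0.093 2.988
v 2.262 -1.674 -2.446
v 2.633 -2.247 -1.327
v 2.674 -0.864 -2.168
v 3.045 -1.437 -1.05
v 4.135 -2.303 -3.39
v 4.506 -2.876 -2.272
v 4.547 -1.493 -3.113
v 4.918 -2.066 -1.994
f 2 4 1
f 5 2 1
f 1 4 3
f 3 5 1
f 2 8 4
f 6 2 5
f 6 8 2
f 4 8 3
f 7 5 3
f 3 8 7
f 7 6 5
f 8 6 7
f 10 12 9
f 13 10 9
f 9 12 11
f 11 13 9
f 10 16 12
f 14 10 13
f 14 16 10
f 12 16 11
f 15 13 11
f 11 16 15
f 15 14 13
f 16 14 15



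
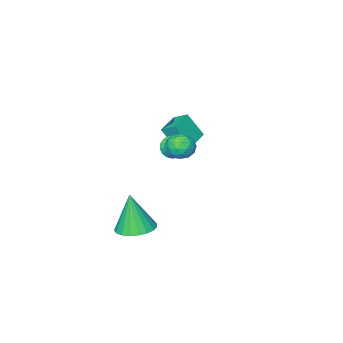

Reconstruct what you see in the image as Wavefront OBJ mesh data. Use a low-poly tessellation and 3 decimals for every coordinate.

v -1.691 -0.712 0.641
v -1.033 -0.743 0.435
v -1.429 0.472 1.299
v -1.168 -0.587 0.208
v -1.407 -0.455 0.066
v -1.702 -0.375 0.039
v -1.995 -0.361 0.13
v -2.228 -0.417 0.323
v -2.354 -0.531 0.579
v -2.349 -0.681 0.846
v -2.213 -0.837 1.074
v -1.975 -0.969 1.215
v -1.68 -1.049 1.242
v -1.387 -1.063 1.151
v -1.154 -1.007 0.958
v -1.028 -0.893 0.703
v -4.264 -2.674 -0.635
v -4.508 -1.897 -0.145
v -3.089 -2.179 -0.833
v -3.333 -1.403 -0.343
v -3.767 -3.337 0.663
v -4.011 -2.561 1.153
v -2.592 -2.843 0.465
v -2.836 -2.066 0.955
v -0.533 2.291 3.059
v 0.027 2.753 3.307
v 0.293 1.647 2.393
v 0.853 2.109 2.641
v 0.512 1.624 3.128
v 0.001 2.022 3.54
v 0.319 2.378 2.16
v -0.192 2.776 2.572
v 0.553 2.807 2.751
v 0.673 2.341 3.35
v -0.353 2.059 2.35
v -0.233 1.593 2.949
v -0.326 2.579 3.242
v 0.646 1.821 2.458
v 0.445 1.536 2.745
v 0.775 1.808 2.89
v -0.341 2.149 3.379
v -0.012 2.421 3.524
v 0.274 1.757 3.419
v 0.332 1.979 2.176
v 0.661 2.251 2.321
v -0.455 2.592 2.81
v -0.125 2.864 2.955
v 0.046 2.643 2.281
v 0.313 2.882 3.061
v 0.799 2.503 2.669
v 0.485 2.661 2.387
v 0.184 2.895 2.629
v 0.383 2.608 3.413
v 0.869 2.23 3.021
v 0.669 1.945 3.307
v 0.368 2.179 3.549
v 0.693 2.64 3.086
v -0.549 2.17 2.679
v -0.063 1.792 2.287
v -0.048 2.221 2.151
v -0.349 2.455 2.393
v -0.479 1.897 3.031
v 0.007 1.518 2.639
v 0.136 1.505 3.071
v -0.165 1.739 3.313
v -0.373 1.76 2.614
v 0.532 -0.782 -4.22
v 1.394 -1.35 -4.345
v 0.568 -1.198 -2.08
v 1.556 -0.956 -4.271
v 1.541 -0.532 -4.188
v 1.351 -0.151 -4.111
v 1.02 0.121 -4.052
v 0.605 0.237 -4.022
v 0.176 0.177 -4.027
v -0.19 -0.049 -4.065
v -0.432 -0.402 -4.129
v -0.508 -0.82 -4.209
v -0.403 -1.232 -4.291
v -0.137 -1.565 -4.361
v 0.245 -1.764 -4.406
v 0.676 -1.792 -4.419
v 1.082 -1.646 -4.398
f 2 1 4
f 2 4 3
f 4 1 5
f 4 5 3
f 5 1 6
f 5 6 3
f 6 1 7
f 6 7 3
f 7 1 8
f 7 8 3
f 8 1 9
f 8 9 3
f 9 1 10
f 9 10 3
f 10 1 11
f 10 11 3
f 11 1 12
f 11 12 3
f 12 1 13
f 12 13 3
f 13 1 14
f 13 14 3
f 14 1 15
f 14 15 3
f 15 1 16
f 15 16 3
f 16 1 2
f 16 2 3
f 18 20 17
f 21 18 17
f 17 20 19
f 19 21 17
f 18 24 20
f 22 18 21
f 22 24 18
f 20 24 19
f 23 21 19
f 19 24 23
f 23 22 21
f 24 22 23
f 25 62 41
f 62 36 65
f 41 65 30
f 62 65 41
f 25 41 37
f 41 30 42
f 37 42 26
f 41 42 37
f 25 37 46
f 37 26 47
f 46 47 32
f 37 47 46
f 25 46 58
f 46 32 61
f 58 61 35
f 46 61 58
f 25 58 62
f 58 35 66
f 62 66 36
f 58 66 62
f 26 42 53
f 42 30 56
f 53 56 34
f 42 56 53
f 30 65 43
f 65 36 64
f 43 64 29
f 65 64 43
f 36 66 63
f 66 35 59
f 63 59 27
f 66 59 63
f 35 61 60
f 61 32 48
f 60 48 31
f 61 48 60
f 32 47 52
f 47 26 49
f 52 49 33
f 47 49 52
f 28 54 40
f 54 34 55
f 40 55 29
f 54 55 40
f 28 40 38
f 40 29 39
f 38 39 27
f 40 39 38
f 28 38 45
f 38 27 44
f 45 44 31
f 38 44 45
f 28 45 50
f 45 31 51
f 50 51 33
f 45 51 50
f 28 50 54
f 50 33 57
f 54 57 34
f 50 57 54
f 29 55 43
f 55 34 56
f 43 56 30
f 55 56 43
f 27 39 63
f 39 29 64
f 63 64 36
f 39 64 63
f 31 44 60
f 44 27 59
f 60 59 35
f 44 59 60
f 33 51 52
f 51 31 48
f 52 48 32
f 51 48 52
f 34 57 53
f 57 33 49
f 53 49 26
f 57 49 53
f 68 67 70
f 68 70 69
f 70 67 71
f 70 71 69
f 71 67 72
f 71 72 69
f 72 67 73
f 72 73 69
f 73 67 74
f 73 74 69
f 74 67 75
f 74 75 69
f 75 67 76
f 75 76 69
f 76 67 77
f 76 77 69
f 77 67 78
f 77 78 69
f 78 67 79
f 78 79 69
f 79 67 80
f 79 80 69
f 80 67 81
f 80 81 69
f 81 67 82
f 81 82 69
f 82 67 83
f 82 83 69
f 83 67 68
f 83 68 69



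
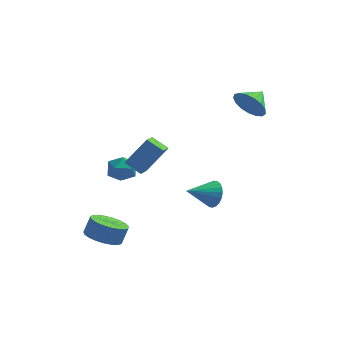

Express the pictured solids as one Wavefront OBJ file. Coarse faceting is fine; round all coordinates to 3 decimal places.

v 3.151 3.47 2.196
v 3.455 2.971 3.068
v 3.749 4.51 2.584
v 3.825 2.879 2.742
v 4.042 2.923 2.29
v 4.054 3.092 1.817
v 3.859 3.348 1.431
v 3.503 3.632 1.22
v 3.065 3.879 1.233
v 2.647 4.033 1.466
v 2.345 4.057 1.867
v 2.227 3.947 2.343
v 2.321 3.728 2.786
v 2.605 3.45 3.093
v 3.014 3.177 3.195
v 1.688 0.004 -2.579
v 2.157 -0.154 -1.875
v 0.352 -0.764 -1.861
v 2.025 0.146 -1.8
v 1.842 0.423 -1.844
v 1.635 0.637 -1.999
v 1.436 0.755 -2.243
v 1.276 0.758 -2.537
v 1.179 0.647 -2.839
v 1.159 0.438 -3.1
v 1.219 0.162 -3.282
v 1.351 -0.137 -3.357
v 1.534 -0.415 -3.314
v 1.741 -0.629 -3.158
v 1.939 -0.746 -2.915
v 2.1 -0.75 -2.62
v 2.197 -0.638 -2.319
v 2.217 -0.429 -2.057
v -3.709 -2.866 -4.397
v -2.743 -2.679 -4.791
v -2.445 -2.248 -3.858
v -3.411 -2.434 -3.463
v -2.957 -2.308 -4.894
v -2.66 -1.877 -3.961
v -3.301 -2.033 -4.911
v -3.004 -1.602 -3.978
v -3.716 -1.902 -4.839
v -3.419 -1.471 -3.906
v -4.13 -1.938 -4.691
v -3.832 -1.507 -3.758
v -4.47 -2.135 -4.492
v -4.173 -1.703 -3.559
v -4.679 -2.457 -4.276
v -4.382 -2.026 -3.343
v -4.721 -2.85 -4.081
v -4.423 -2.419 -3.148
v -4.587 -3.246 -3.941
v -4.289 -2.815 -3.008
v -4.301 -3.576 -3.879
v -4.004 -3.145 -2.946
v -3.913 -3.783 -3.907
v -3.616 -3.352 -2.974
v -3.49 -3.832 -4.02
v -3.192 -3.401 -3.087
v -3.104 -3.713 -4.197
v -2.807 -3.282 -3.264
v -2.823 -3.448 -4.41
v -2.526 -3.017 -3.476
v -2.695 -3.082 -4.619
v -2.398 -2.651 -3.686
v -3.309 3.521 -3.005
v -3.412 2.297 -2.332
v -2.195 4.236 -1.533
v -2.298 3.013 -0.86
v -2.362 3.147 -3.54
v -2.465 1.924 -2.867
v -1.248 3.863 -2.068
v -1.351 2.639 -1.395
v -4.345 3.517 -3.881
v -3.868 3.894 -3.17
v -3.532 2.246 -3.75
v -3.055 2.623 -3.039
v -3.958 2.402 -2.932
v -4.46 3.187 -3.012
v -2.94 2.953 -3.908
v -3.442 3.738 -3.988
v -2.999 3.546 -3.186
v -3.629 3.205 -2.583
v -3.771 2.935 -4.337
v -4.401 2.594 -3.734
f 2 1 4
f 2 4 3
f 4 1 5
f 4 5 3
f 5 1 6
f 5 6 3
f 6 1 7
f 6 7 3
f 7 1 8
f 7 8 3
f 8 1 9
f 8 9 3
f 9 1 10
f 9 10 3
f 10 1 11
f 10 11 3
f 11 1 12
f 11 12 3
f 12 1 13
f 12 13 3
f 13 1 14
f 13 14 3
f 14 1 15
f 14 15 3
f 15 1 2
f 15 2 3
f 17 16 19
f 17 19 18
f 19 16 20
f 19 20 18
f 20 16 21
f 20 21 18
f 21 16 22
f 21 22 18
f 22 16 23
f 22 23 18
f 23 16 24
f 23 24 18
f 24 16 25
f 24 25 18
f 25 16 26
f 25 26 18
f 26 16 27
f 26 27 18
f 27 16 28
f 27 28 18
f 28 16 29
f 28 29 18
f 29 16 30
f 29 30 18
f 30 16 31
f 30 31 18
f 31 16 32
f 31 32 18
f 32 16 33
f 32 33 18
f 33 16 17
f 33 17 18
f 35 34 38
f 35 38 36
f 36 38 39
f 36 39 37
f 38 34 40
f 38 40 39
f 39 40 41
f 39 41 37
f 40 34 42
f 40 42 41
f 41 42 43
f 41 43 37
f 42 34 44
f 42 44 43
f 43 44 45
f 43 45 37
f 44 34 46
f 44 46 45
f 45 46 47
f 45 47 37
f 46 34 48
f 46 48 47
f 47 48 49
f 47 49 37
f 48 34 50
f 48 50 49
f 49 50 51
f 49 51 37
f 50 34 52
f 50 52 51
f 51 52 53
f 51 53 37
f 52 34 54
f 52 54 53
f 53 54 55
f 53 55 37
f 54 34 56
f 54 56 55
f 55 56 57
f 55 57 37
f 56 34 58
f 56 58 57
f 57 58 59
f 57 59 37
f 58 34 60
f 58 60 59
f 59 60 61
f 59 61 37
f 60 34 62
f 60 62 61
f 61 62 63
f 61 63 37
f 62 34 64
f 62 64 63
f 63 64 65
f 63 65 37
f 64 34 35
f 64 35 65
f 65 35 36
f 65 36 37
f 67 69 66
f 70 67 66
f 66 69 68
f 68 70 66
f 67 73 69
f 71 67 70
f 71 73 67
f 69 73 68
f 72 70 68
f 68 73 72
f 72 71 70
f 73 71 72
f 74 85 79
f 74 79 75
f 74 75 81
f 74 81 84
f 74 84 85
f 75 79 83
f 79 85 78
f 85 84 76
f 84 81 80
f 81 75 82
f 77 83 78
f 77 78 76
f 77 76 80
f 77 80 82
f 77 82 83
f 78 83 79
f 76 78 85
f 80 76 84
f 82 80 81
f 83 82 75



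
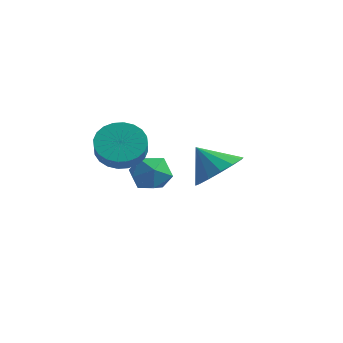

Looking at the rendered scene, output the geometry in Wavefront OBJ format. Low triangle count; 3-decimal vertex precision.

v -3.94 -2.972 0.937
v -3.124 -2.366 0.847
v -2.625 -2.942 1.494
v -3.44 -3.548 1.583
v -3.316 -2.193 1.149
v -2.817 -2.769 1.796
v -3.604 -2.139 1.42
v -3.104 -2.715 2.066
v -3.942 -2.211 1.616
v -3.443 -2.788 2.263
v -4.28 -2.399 1.709
v -3.781 -2.976 2.356
v -4.566 -2.675 1.685
v -4.067 -3.251 2.332
v -4.757 -2.996 1.546
v -4.258 -3.572 2.193
v -4.823 -3.313 1.315
v -4.324 -3.889 1.962
v -4.755 -3.578 1.026
v -4.256 -4.154 1.673
v -4.563 -3.751 0.724
v -4.064 -4.327 1.371
v -4.276 -3.805 0.454
v -3.776 -4.381 1.1
v -3.937 -3.732 0.257
v -3.438 -4.309 0.904
v -3.599 -3.544 0.164
v -3.1 -4.121 0.811
v -3.313 -3.269 0.188
v -2.814 -3.845 0.835
v -3.122 -2.948 0.327
v -2.623 -3.524 0.974
v -3.056 -2.631 0.558
v -2.557 -3.207 1.205
v -3.728 -0.431 -0.792
v -2.994 -1.061 -0.814
v -4.746 -1.619 -0.746
v -4.012 -2.249 -0.768
v -4.156 -1.702 0.016
v -3.527 -0.967 -0.012
v -4.213 -1.713 -1.548
v -3.584 -0.978 -1.576
v -3.294 -1.853 -1.281
v -3.259 -1.846 -0.315
v -4.481 -0.834 -1.245
v -4.446 -0.827 -0.279
v 0.556 -2.665 0.788
v 1.403 -2.937 1.418
v -0.336 -2.935 1.872
v 1.333 -2.382 1.498
v 1.055 -1.904 1.388
v 0.643 -1.63 1.117
v 0.208 -1.633 0.758
v -0.134 -1.912 0.407
v -0.291 -2.394 0.158
v -0.221 -2.948 0.078
v 0.057 -3.426 0.188
v 0.469 -3.701 0.459
v 0.904 -3.698 0.818
v 1.246 -3.418 1.169
f 2 1 5
f 2 5 3
f 3 5 6
f 3 6 4
f 5 1 7
f 5 7 6
f 6 7 8
f 6 8 4
f 7 1 9
f 7 9 8
f 8 9 10
f 8 10 4
f 9 1 11
f 9 11 10
f 10 11 12
f 10 12 4
f 11 1 13
f 11 13 12
f 12 13 14
f 12 14 4
f 13 1 15
f 13 15 14
f 14 15 16
f 14 16 4
f 15 1 17
f 15 17 16
f 16 17 18
f 16 18 4
f 17 1 19
f 17 19 18
f 18 19 20
f 18 20 4
f 19 1 21
f 19 21 20
f 20 21 22
f 20 22 4
f 21 1 23
f 21 23 22
f 22 23 24
f 22 24 4
f 23 1 25
f 23 25 24
f 24 25 26
f 24 26 4
f 25 1 27
f 25 27 26
f 26 27 28
f 26 28 4
f 27 1 29
f 27 29 28
f 28 29 30
f 28 30 4
f 29 1 31
f 29 31 30
f 30 31 32
f 30 32 4
f 31 1 33
f 31 33 32
f 32 33 34
f 32 34 4
f 33 1 2
f 33 2 34
f 34 2 3
f 34 3 4
f 35 46 40
f 35 40 36
f 35 36 42
f 35 42 45
f 35 45 46
f 36 40 44
f 40 46 39
f 46 45 37
f 45 42 41
f 42 36 43
f 38 44 39
f 38 39 37
f 38 37 41
f 38 41 43
f 38 43 44
f 39 44 40
f 37 39 46
f 41 37 45
f 43 41 42
f 44 43 36
f 48 47 50
f 48 50 49
f 50 47 51
f 50 51 49
f 51 47 52
f 51 52 49
f 52 47 53
f 52 53 49
f 53 47 54
f 53 54 49
f 54 47 55
f 54 55 49
f 55 47 56
f 55 56 49
f 56 47 57
f 56 57 49
f 57 47 58
f 57 58 49
f 58 47 59
f 58 59 49
f 59 47 60
f 59 60 49
f 60 47 48
f 60 48 49



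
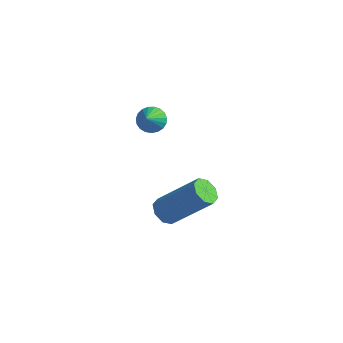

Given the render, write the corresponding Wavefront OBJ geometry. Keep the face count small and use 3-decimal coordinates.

v 0.208 3.158 0.646
v 0.672 3.453 0.752
v 0.512 2.402 1.414
v 0.52 3.545 0.903
v 0.315 3.57 1.009
v 0.091 3.524 1.053
v -0.113 3.415 1.026
v -0.261 3.261 0.933
v -0.329 3.09 0.791
v -0.303 2.93 0.624
v -0.189 2.809 0.46
v -0.006 2.749 0.329
v 0.213 2.76 0.252
v 0.432 2.839 0.244
v 0.612 2.974 0.305
v 0.722 3.14 0.425
v 0.743 3.31 0.583
v 0.911 2.931 -4.162
v 1.273 3.164 -4.58
v 2.692 3.722 -3.035
v 2.329 3.489 -2.618
v 0.974 3.471 -4.415
v 2.392 4.029 -2.871
v 0.637 3.462 -4.103
v 2.056 4.02 -2.558
v 0.461 3.141 -3.825
v 1.879 3.699 -2.281
v 0.548 2.698 -3.745
v 1.967 3.256 -2.2
v 0.848 2.391 -3.909
v 2.266 2.949 -2.365
v 1.184 2.4 -4.222
v 2.603 2.958 -2.677
v 1.361 2.721 -4.499
v 2.779 3.279 -2.955
f 2 1 4
f 2 4 3
f 4 1 5
f 4 5 3
f 5 1 6
f 5 6 3
f 6 1 7
f 6 7 3
f 7 1 8
f 7 8 3
f 8 1 9
f 8 9 3
f 9 1 10
f 9 10 3
f 10 1 11
f 10 11 3
f 11 1 12
f 11 12 3
f 12 1 13
f 12 13 3
f 13 1 14
f 13 14 3
f 14 1 15
f 14 15 3
f 15 1 16
f 15 16 3
f 16 1 17
f 16 17 3
f 17 1 2
f 17 2 3
f 19 18 22
f 19 22 20
f 20 22 23
f 20 23 21
f 22 18 24
f 22 24 23
f 23 24 25
f 23 25 21
f 24 18 26
f 24 26 25
f 25 26 27
f 25 27 21
f 26 18 28
f 26 28 27
f 27 28 29
f 27 29 21
f 28 18 30
f 28 30 29
f 29 30 31
f 29 31 21
f 30 18 32
f 30 32 31
f 31 32 33
f 31 33 21
f 32 18 34
f 32 34 33
f 33 34 35
f 33 35 21
f 34 18 19
f 34 19 35
f 35 19 20
f 35 20 21



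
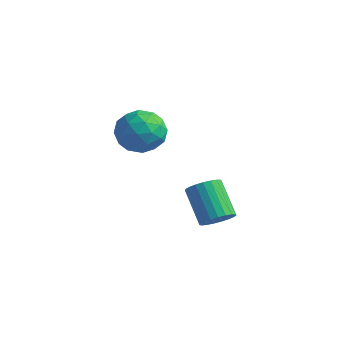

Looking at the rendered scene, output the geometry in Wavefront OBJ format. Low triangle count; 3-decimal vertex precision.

v 2.853 1.082 -2.08
v 3.264 1.402 -1.825
v 2.358 1.817 -0.885
v 1.947 1.498 -1.14
v 3.171 1.558 -1.984
v 2.265 1.973 -1.044
v 3.022 1.631 -2.159
v 2.117 2.047 -1.219
v 2.845 1.61 -2.321
v 1.939 2.025 -1.381
v 2.668 1.497 -2.441
v 1.763 1.912 -1.501
v 2.524 1.313 -2.499
v 1.618 1.728 -1.558
v 2.436 1.089 -2.484
v 1.531 1.504 -1.544
v 2.421 0.863 -2.399
v 1.515 1.278 -1.459
v 2.48 0.676 -2.26
v 1.574 1.091 -1.319
v 2.604 0.559 -2.089
v 1.698 0.974 -1.148
v 2.77 0.532 -1.917
v 1.865 0.947 -0.976
v 2.951 0.601 -1.773
v 2.046 1.016 -0.832
v 3.115 0.753 -1.682
v 2.21 1.168 -0.741
v 3.234 0.961 -1.66
v 2.328 1.377 -0.72
v 3.286 1.191 -1.711
v 2.381 1.606 -0.77
v -1.414 2.525 0.362
v -0.531 2.528 0.364
v -1.409 1.472 -0.604
v -0.526 1.475 -0.602
v -0.968 1.192 0.108
v -0.971 1.843 0.705
v -0.969 2.157 -0.945
v -0.972 2.808 -0.348
v -0.256 2.301 -0.444
v -0.255 1.704 0.207
v -1.685 2.296 -0.447
v -1.684 1.699 0.204
v -0.973 2.619 0.448
v -0.967 1.381 -0.688
v -1.227 1.214 -0.27
v -0.708 1.216 -0.269
v -1.232 2.216 0.648
v -0.713 2.218 0.649
v -0.97 1.432 0.499
v -1.227 1.782 -0.889
v -0.708 1.784 -0.888
v -1.232 2.784 0.029
v -0.713 2.786 0.03
v -0.97 2.568 -0.739
v -0.292 2.487 -0.026
v -0.289 1.868 -0.594
v -0.549 2.269 -0.795
v -0.551 2.652 -0.445
v -0.292 2.136 0.357
v -0.289 1.517 -0.211
v -0.549 1.351 0.206
v -0.551 1.733 0.557
v -0.13 2.003 -0.118
v -1.651 2.483 -0.029
v -1.648 1.864 -0.597
v -1.389 2.267 -0.797
v -1.391 2.649 -0.446
v -1.651 2.132 0.354
v -1.648 1.513 -0.214
v -1.389 1.348 0.205
v -1.391 1.731 0.555
v -1.81 1.997 -0.122
f 2 1 5
f 2 5 3
f 3 5 6
f 3 6 4
f 5 1 7
f 5 7 6
f 6 7 8
f 6 8 4
f 7 1 9
f 7 9 8
f 8 9 10
f 8 10 4
f 9 1 11
f 9 11 10
f 10 11 12
f 10 12 4
f 11 1 13
f 11 13 12
f 12 13 14
f 12 14 4
f 13 1 15
f 13 15 14
f 14 15 16
f 14 16 4
f 15 1 17
f 15 17 16
f 16 17 18
f 16 18 4
f 17 1 19
f 17 19 18
f 18 19 20
f 18 20 4
f 19 1 21
f 19 21 20
f 20 21 22
f 20 22 4
f 21 1 23
f 21 23 22
f 22 23 24
f 22 24 4
f 23 1 25
f 23 25 24
f 24 25 26
f 24 26 4
f 25 1 27
f 25 27 26
f 26 27 28
f 26 28 4
f 27 1 29
f 27 29 28
f 28 29 30
f 28 30 4
f 29 1 31
f 29 31 30
f 30 31 32
f 30 32 4
f 31 1 2
f 31 2 32
f 32 2 3
f 32 3 4
f 33 70 49
f 70 44 73
f 49 73 38
f 70 73 49
f 33 49 45
f 49 38 50
f 45 50 34
f 49 50 45
f 33 45 54
f 45 34 55
f 54 55 40
f 45 55 54
f 33 54 66
f 54 40 69
f 66 69 43
f 54 69 66
f 33 66 70
f 66 43 74
f 70 74 44
f 66 74 70
f 34 50 61
f 50 38 64
f 61 64 42
f 50 64 61
f 38 73 51
f 73 44 72
f 51 72 37
f 73 72 51
f 44 74 71
f 74 43 67
f 71 67 35
f 74 67 71
f 43 69 68
f 69 40 56
f 68 56 39
f 69 56 68
f 40 55 60
f 55 34 57
f 60 57 41
f 55 57 60
f 36 62 48
f 62 42 63
f 48 63 37
f 62 63 48
f 36 48 46
f 48 37 47
f 46 47 35
f 48 47 46
f 36 46 53
f 46 35 52
f 53 52 39
f 46 52 53
f 36 53 58
f 53 39 59
f 58 59 41
f 53 59 58
f 36 58 62
f 58 41 65
f 62 65 42
f 58 65 62
f 37 63 51
f 63 42 64
f 51 64 38
f 63 64 51
f 35 47 71
f 47 37 72
f 71 72 44
f 47 72 71
f 39 52 68
f 52 35 67
f 68 67 43
f 52 67 68
f 41 59 60
f 59 39 56
f 60 56 40
f 59 56 60
f 42 65 61
f 65 41 57
f 61 57 34
f 65 57 61



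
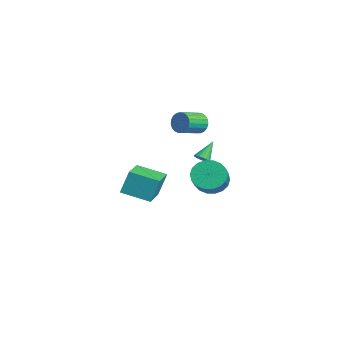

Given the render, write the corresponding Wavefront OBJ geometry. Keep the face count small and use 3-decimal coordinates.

v -1.219 0.649 0.03
v -0.931 0.384 0.402
v -1.801 1.531 1.11
v -0.783 0.562 0.336
v -0.722 0.757 0.21
v -0.759 0.931 0.048
v -0.887 1.049 -0.117
v -1.081 1.088 -0.253
v -1.303 1.04 -0.333
v -1.508 0.915 -0.342
v -1.656 0.737 -0.276
v -1.717 0.542 -0.15
v -1.68 0.368 0.012
v -1.551 0.25 0.177
v -1.357 0.211 0.314
v -1.136 0.259 0.394
v 2.103 0.232 -0.069
v 2.761 0.257 -0.913
v 4.375 -0.407 0.326
v 3.717 -0.432 1.169
v 2.804 0.696 -0.732
v 4.417 0.031 0.506
v 2.707 1.043 -0.421
v 4.32 0.378 0.818
v 2.491 1.229 -0.039
v 4.104 0.564 1.199
v 2.198 1.218 0.336
v 3.812 0.553 1.575
v 1.887 1.012 0.631
v 3.5 0.347 1.87
v 1.618 0.651 0.787
v 3.231 -0.014 2.026
v 1.445 0.207 0.774
v 3.059 -0.457 2.013
v 1.403 -0.231 0.594
v 3.016 -0.896 1.832
v 1.5 -0.578 0.282
v 3.113 -1.243 1.521
v 1.716 -0.764 -0.099
v 3.329 -1.429 1.139
v 2.008 -0.753 -0.475
v 3.622 -1.418 0.764
v 2.32 -0.547 -0.77
v 3.933 -1.212 0.469
v 2.589 -0.186 -0.926
v 4.202 -0.851 0.313
v -5.379 -2.829 -3.727
v -5.449 -2.233 -2.094
v -4.396 -1.181 -4.287
v -4.465 -0.584 -2.654
v -3.475 -3.816 -3.286
v -3.544 -3.219 -1.653
v -2.491 -2.167 -3.846
v -2.561 -1.571 -2.213
v -1.529 0.55 2.889
v -1.278 0.903 3.538
v -0.641 -0.437 4.02
v -0.891 -0.79 3.371
v -1.571 0.796 3.628
v -0.934 -0.544 4.11
v -1.857 0.646 3.59
v -1.219 -0.693 4.072
v -2.085 0.48 3.431
v -1.448 -0.859 3.913
v -2.218 0.326 3.178
v -1.58 -1.013 3.66
v -2.231 0.211 2.875
v -1.594 -1.129 3.358
v -2.123 0.154 2.575
v -1.486 -1.186 3.057
v -1.912 0.166 2.328
v -1.275 -1.174 2.811
v -1.635 0.244 2.179
v -0.998 -1.096 2.662
v -1.339 0.375 2.153
v -0.702 -0.965 2.635
v -1.076 0.536 2.253
v -0.439 -0.804 2.736
v -0.892 0.7 2.464
v -0.255 -0.64 2.946
v -0.817 0.837 2.748
v -0.18 -0.502 3.23
v -0.866 0.925 3.056
v -0.229 -0.414 3.539
v -1.029 0.949 3.336
v -0.392 -0.391 3.818
f 2 1 4
f 2 4 3
f 4 1 5
f 4 5 3
f 5 1 6
f 5 6 3
f 6 1 7
f 6 7 3
f 7 1 8
f 7 8 3
f 8 1 9
f 8 9 3
f 9 1 10
f 9 10 3
f 10 1 11
f 10 11 3
f 11 1 12
f 11 12 3
f 12 1 13
f 12 13 3
f 13 1 14
f 13 14 3
f 14 1 15
f 14 15 3
f 15 1 16
f 15 16 3
f 16 1 2
f 16 2 3
f 18 17 21
f 18 21 19
f 19 21 22
f 19 22 20
f 21 17 23
f 21 23 22
f 22 23 24
f 22 24 20
f 23 17 25
f 23 25 24
f 24 25 26
f 24 26 20
f 25 17 27
f 25 27 26
f 26 27 28
f 26 28 20
f 27 17 29
f 27 29 28
f 28 29 30
f 28 30 20
f 29 17 31
f 29 31 30
f 30 31 32
f 30 32 20
f 31 17 33
f 31 33 32
f 32 33 34
f 32 34 20
f 33 17 35
f 33 35 34
f 34 35 36
f 34 36 20
f 35 17 37
f 35 37 36
f 36 37 38
f 36 38 20
f 37 17 39
f 37 39 38
f 38 39 40
f 38 40 20
f 39 17 41
f 39 41 40
f 40 41 42
f 40 42 20
f 41 17 43
f 41 43 42
f 42 43 44
f 42 44 20
f 43 17 45
f 43 45 44
f 44 45 46
f 44 46 20
f 45 17 18
f 45 18 46
f 46 18 19
f 46 19 20
f 48 50 47
f 51 48 47
f 47 50 49
f 49 51 47
f 48 54 50
f 52 48 51
f 52 54 48
f 50 54 49
f 53 51 49
f 49 54 53
f 53 52 51
f 54 52 53
f 56 55 59
f 56 59 57
f 57 59 60
f 57 60 58
f 59 55 61
f 59 61 60
f 60 61 62
f 60 62 58
f 61 55 63
f 61 63 62
f 62 63 64
f 62 64 58
f 63 55 65
f 63 65 64
f 64 65 66
f 64 66 58
f 65 55 67
f 65 67 66
f 66 67 68
f 66 68 58
f 67 55 69
f 67 69 68
f 68 69 70
f 68 70 58
f 69 55 71
f 69 71 70
f 70 71 72
f 70 72 58
f 71 55 73
f 71 73 72
f 72 73 74
f 72 74 58
f 73 55 75
f 73 75 74
f 74 75 76
f 74 76 58
f 75 55 77
f 75 77 76
f 76 77 78
f 76 78 58
f 77 55 79
f 77 79 78
f 78 79 80
f 78 80 58
f 79 55 81
f 79 81 80
f 80 81 82
f 80 82 58
f 81 55 83
f 81 83 82
f 82 83 84
f 82 84 58
f 83 55 85
f 83 85 84
f 84 85 86
f 84 86 58
f 85 55 56
f 85 56 86
f 86 56 57
f 86 57 58

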